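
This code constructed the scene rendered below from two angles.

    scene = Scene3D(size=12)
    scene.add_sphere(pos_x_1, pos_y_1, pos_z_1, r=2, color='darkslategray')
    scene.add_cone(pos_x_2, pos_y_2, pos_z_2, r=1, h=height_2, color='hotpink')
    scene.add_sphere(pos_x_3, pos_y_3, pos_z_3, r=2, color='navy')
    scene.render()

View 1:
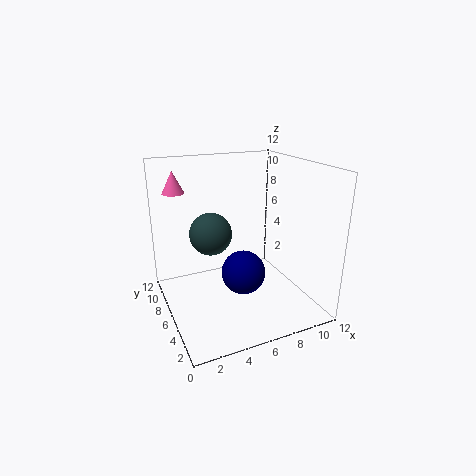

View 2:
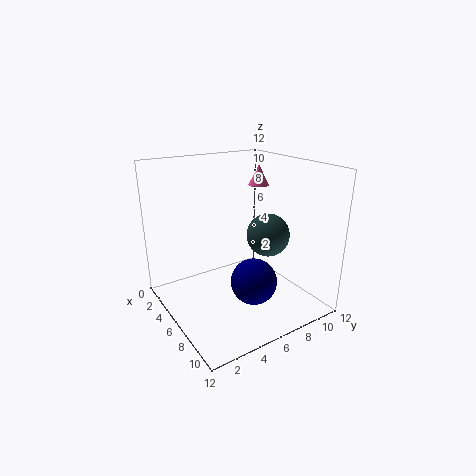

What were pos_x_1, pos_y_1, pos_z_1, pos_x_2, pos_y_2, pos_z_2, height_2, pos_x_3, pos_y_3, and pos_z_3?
pos_x_1 = 5; pos_y_1 = 10; pos_z_1 = 5; pos_x_2 = 2; pos_y_2 = 11; pos_z_2 = 9; height_2 = 2; pos_x_3 = 7; pos_y_3 = 7; pos_z_3 = 2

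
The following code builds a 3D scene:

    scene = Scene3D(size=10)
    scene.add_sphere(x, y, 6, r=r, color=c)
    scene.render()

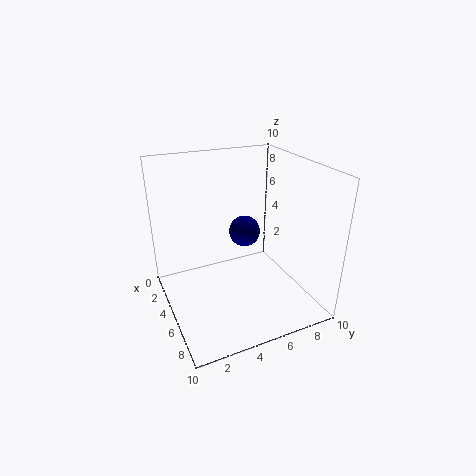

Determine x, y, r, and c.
x = 6; y = 5; r = 1; c = 'navy'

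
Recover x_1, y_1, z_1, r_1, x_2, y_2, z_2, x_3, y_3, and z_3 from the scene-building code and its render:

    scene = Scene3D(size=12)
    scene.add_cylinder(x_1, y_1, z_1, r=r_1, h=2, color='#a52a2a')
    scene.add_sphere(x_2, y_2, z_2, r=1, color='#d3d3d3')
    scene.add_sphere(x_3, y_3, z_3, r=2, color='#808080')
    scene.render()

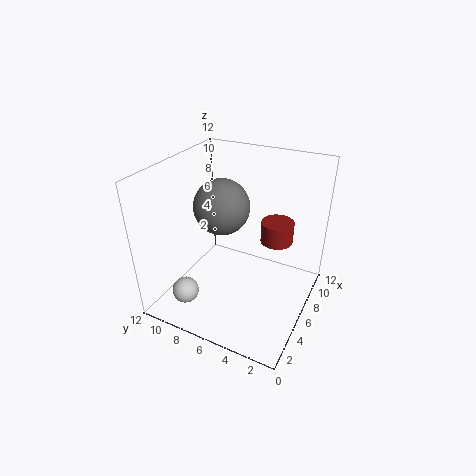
x_1 = 10; y_1 = 4; z_1 = 4; r_1 = 1.5; x_2 = 1; y_2 = 8; z_2 = 3.5; x_3 = 3.5; y_3 = 6; z_3 = 10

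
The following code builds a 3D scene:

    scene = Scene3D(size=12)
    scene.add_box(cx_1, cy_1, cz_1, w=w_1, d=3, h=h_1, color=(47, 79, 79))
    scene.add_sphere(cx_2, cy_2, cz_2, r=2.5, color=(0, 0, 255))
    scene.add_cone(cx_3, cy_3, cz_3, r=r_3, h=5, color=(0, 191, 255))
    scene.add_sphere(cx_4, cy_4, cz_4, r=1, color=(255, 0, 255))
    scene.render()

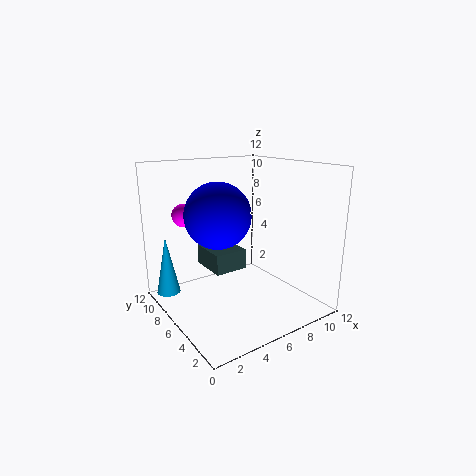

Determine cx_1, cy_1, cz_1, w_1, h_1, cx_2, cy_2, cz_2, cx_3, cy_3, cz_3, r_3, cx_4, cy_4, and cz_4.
cx_1 = 2.5; cy_1 = 3.5; cz_1 = 4.5; w_1 = 2.5; h_1 = 1.5; cx_2 = 3.5; cy_2 = 5; cz_2 = 8.5; cx_3 = 1; cy_3 = 9.5; cz_3 = 1; r_3 = 1; cx_4 = 3; cy_4 = 10; cz_4 = 7.5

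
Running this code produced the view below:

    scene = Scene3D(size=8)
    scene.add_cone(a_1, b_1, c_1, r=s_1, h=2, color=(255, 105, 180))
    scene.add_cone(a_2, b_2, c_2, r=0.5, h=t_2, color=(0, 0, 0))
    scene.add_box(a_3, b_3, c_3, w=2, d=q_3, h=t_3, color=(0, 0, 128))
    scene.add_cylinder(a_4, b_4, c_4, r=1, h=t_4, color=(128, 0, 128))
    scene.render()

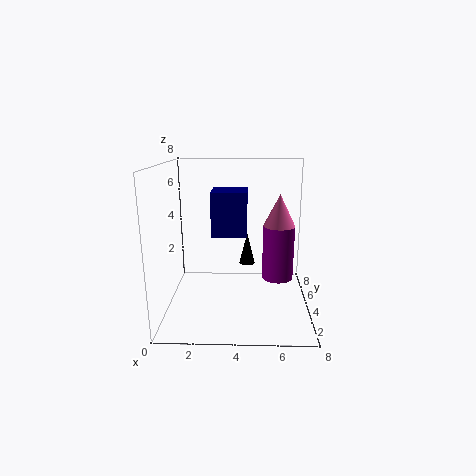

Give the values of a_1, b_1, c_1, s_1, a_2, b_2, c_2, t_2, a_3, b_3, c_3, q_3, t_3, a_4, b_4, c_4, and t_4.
a_1 = 6.5, b_1 = 6.5, c_1 = 4, s_1 = 1, a_2 = 4.5, b_2 = 6.5, c_2 = 1.5, t_2 = 2, a_3 = 2.5, b_3 = 4, c_3 = 4, q_3 = 2, t_3 = 2.5, a_4 = 6.5, b_4 = 6.5, c_4 = 0.5, t_4 = 3.5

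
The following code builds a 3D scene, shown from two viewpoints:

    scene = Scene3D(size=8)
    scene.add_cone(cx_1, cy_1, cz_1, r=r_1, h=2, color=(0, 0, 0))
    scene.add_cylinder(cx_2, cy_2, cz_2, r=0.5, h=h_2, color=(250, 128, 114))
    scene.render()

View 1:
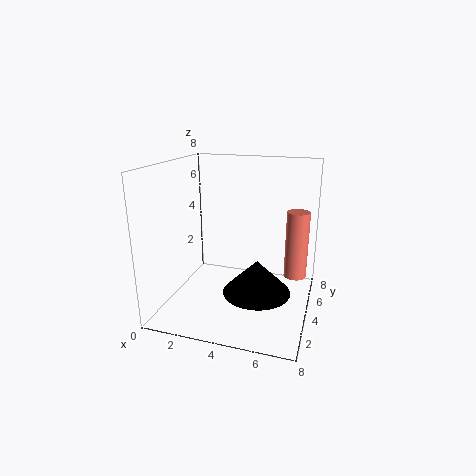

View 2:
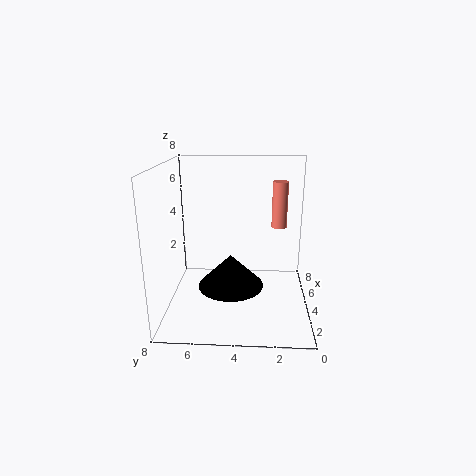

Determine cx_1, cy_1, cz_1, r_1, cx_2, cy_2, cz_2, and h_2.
cx_1 = 5
cy_1 = 4.5
cz_1 = 0.5
r_1 = 2
cx_2 = 7.5
cy_2 = 1.5
cz_2 = 3.5
h_2 = 3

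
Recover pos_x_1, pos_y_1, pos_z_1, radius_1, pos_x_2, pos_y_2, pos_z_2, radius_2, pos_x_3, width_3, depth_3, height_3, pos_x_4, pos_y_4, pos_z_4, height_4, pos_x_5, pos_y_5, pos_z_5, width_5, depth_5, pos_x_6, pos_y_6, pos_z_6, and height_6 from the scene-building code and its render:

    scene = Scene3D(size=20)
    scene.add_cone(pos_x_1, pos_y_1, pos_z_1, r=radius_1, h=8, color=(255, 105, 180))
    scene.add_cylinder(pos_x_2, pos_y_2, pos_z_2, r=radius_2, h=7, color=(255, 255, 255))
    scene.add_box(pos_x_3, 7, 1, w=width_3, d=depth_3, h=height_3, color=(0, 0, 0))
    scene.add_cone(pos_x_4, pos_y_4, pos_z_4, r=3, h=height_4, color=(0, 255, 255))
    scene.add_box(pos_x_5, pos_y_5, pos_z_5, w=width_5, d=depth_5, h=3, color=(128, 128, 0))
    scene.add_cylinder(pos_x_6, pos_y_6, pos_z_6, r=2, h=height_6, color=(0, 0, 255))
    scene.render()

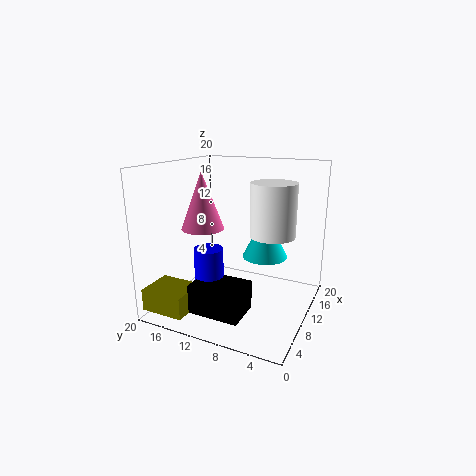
pos_x_1 = 9
pos_y_1 = 15
pos_z_1 = 11
radius_1 = 3
pos_x_2 = 10
pos_y_2 = 5
pos_z_2 = 11
radius_2 = 3
pos_x_3 = 3
width_3 = 5
depth_3 = 7
height_3 = 4
pos_x_4 = 10
pos_y_4 = 6
pos_z_4 = 8
height_4 = 6
pos_x_5 = 1
pos_y_5 = 14
pos_z_5 = 1
width_5 = 5
depth_5 = 6
pos_x_6 = 7
pos_y_6 = 13
pos_z_6 = 1
height_6 = 8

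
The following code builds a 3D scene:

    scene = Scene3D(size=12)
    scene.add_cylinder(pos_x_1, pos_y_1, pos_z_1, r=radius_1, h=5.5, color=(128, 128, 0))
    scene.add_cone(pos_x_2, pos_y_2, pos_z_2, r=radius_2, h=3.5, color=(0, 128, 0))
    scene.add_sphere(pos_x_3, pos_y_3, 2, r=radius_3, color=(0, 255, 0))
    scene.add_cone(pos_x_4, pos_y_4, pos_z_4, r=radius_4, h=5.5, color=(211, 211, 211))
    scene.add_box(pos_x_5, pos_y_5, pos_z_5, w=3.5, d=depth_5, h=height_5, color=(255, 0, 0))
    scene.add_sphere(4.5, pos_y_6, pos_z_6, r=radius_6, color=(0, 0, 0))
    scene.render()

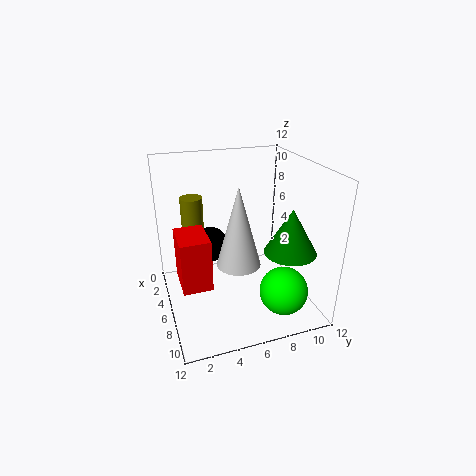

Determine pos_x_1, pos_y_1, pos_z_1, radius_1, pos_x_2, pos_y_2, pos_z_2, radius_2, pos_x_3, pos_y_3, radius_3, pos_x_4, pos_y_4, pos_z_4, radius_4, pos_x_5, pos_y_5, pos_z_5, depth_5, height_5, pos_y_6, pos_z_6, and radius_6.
pos_x_1 = 2; pos_y_1 = 3; pos_z_1 = 3; radius_1 = 1; pos_x_2 = 9.5; pos_y_2 = 9; pos_z_2 = 6; radius_2 = 2; pos_x_3 = 9; pos_y_3 = 9; radius_3 = 2; pos_x_4 = 10.5; pos_y_4 = 4.5; pos_z_4 = 6.5; radius_4 = 1.5; pos_x_5 = 3.5; pos_y_5 = 1; pos_z_5 = 2; depth_5 = 2.5; height_5 = 4.5; pos_y_6 = 4; pos_z_6 = 5; radius_6 = 1.5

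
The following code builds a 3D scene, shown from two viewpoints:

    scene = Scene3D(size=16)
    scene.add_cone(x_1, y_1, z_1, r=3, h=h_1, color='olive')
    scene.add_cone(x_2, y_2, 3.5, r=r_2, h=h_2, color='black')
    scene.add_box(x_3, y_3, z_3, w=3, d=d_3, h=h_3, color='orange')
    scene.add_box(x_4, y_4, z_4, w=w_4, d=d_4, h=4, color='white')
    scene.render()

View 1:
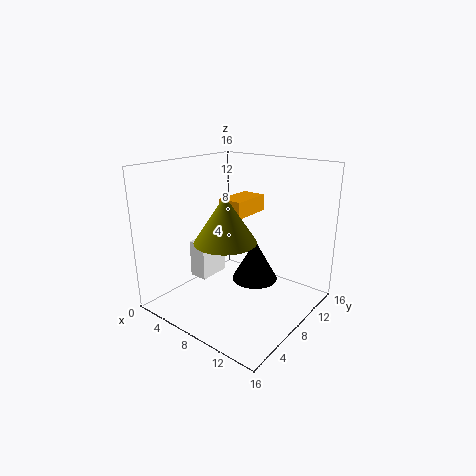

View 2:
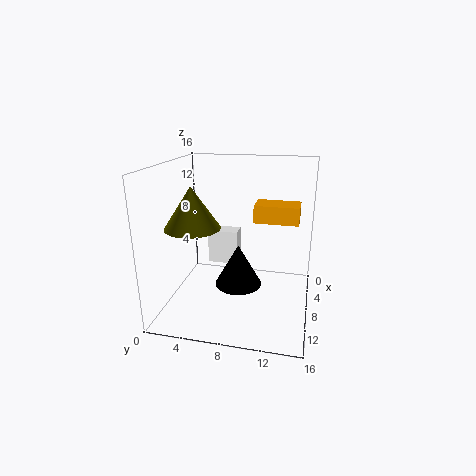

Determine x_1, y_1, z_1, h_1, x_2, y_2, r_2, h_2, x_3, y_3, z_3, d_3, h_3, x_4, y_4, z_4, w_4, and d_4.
x_1 = 10; y_1 = 3.5; z_1 = 9.5; h_1 = 4.5; x_2 = 10; y_2 = 8.5; r_2 = 2.5; h_2 = 4.5; x_3 = 4; y_3 = 9.5; z_3 = 9.5; d_3 = 5; h_3 = 2; x_4 = 4.5; y_4 = 4; z_4 = 4; w_4 = 2; d_4 = 3.5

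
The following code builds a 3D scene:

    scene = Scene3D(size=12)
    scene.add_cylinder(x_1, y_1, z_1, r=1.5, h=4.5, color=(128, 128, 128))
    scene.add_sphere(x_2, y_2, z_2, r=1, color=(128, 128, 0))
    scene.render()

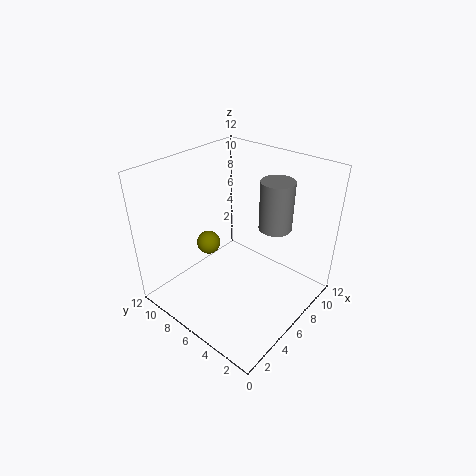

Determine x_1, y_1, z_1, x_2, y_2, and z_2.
x_1 = 10
y_1 = 5
z_1 = 5.5
x_2 = 5
y_2 = 8.5
z_2 = 5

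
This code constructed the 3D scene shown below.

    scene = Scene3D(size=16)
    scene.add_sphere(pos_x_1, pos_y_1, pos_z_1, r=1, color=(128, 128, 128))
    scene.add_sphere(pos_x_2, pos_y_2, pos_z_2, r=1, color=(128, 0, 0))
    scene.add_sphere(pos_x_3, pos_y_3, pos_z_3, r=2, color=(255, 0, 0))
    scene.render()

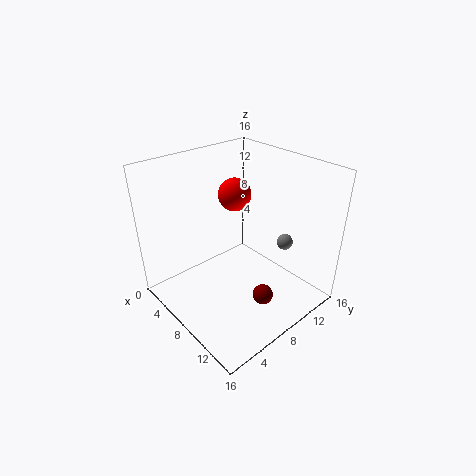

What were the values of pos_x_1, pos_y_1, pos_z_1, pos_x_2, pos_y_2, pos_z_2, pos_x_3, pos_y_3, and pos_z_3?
pos_x_1 = 9; pos_y_1 = 15; pos_z_1 = 5; pos_x_2 = 14; pos_y_2 = 6; pos_z_2 = 5; pos_x_3 = 4; pos_y_3 = 11; pos_z_3 = 11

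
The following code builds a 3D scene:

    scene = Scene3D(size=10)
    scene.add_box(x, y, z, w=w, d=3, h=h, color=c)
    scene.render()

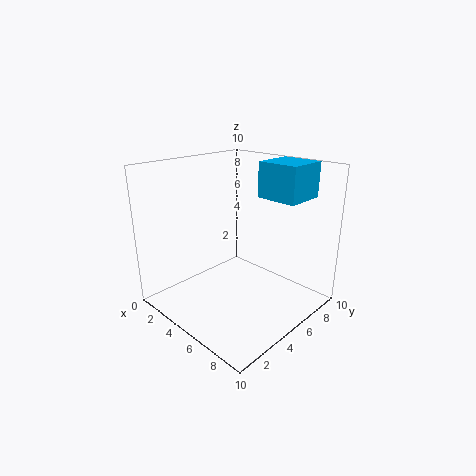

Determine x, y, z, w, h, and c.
x = 5
y = 7
z = 7.5
w = 3
h = 2.5
c = 'deepskyblue'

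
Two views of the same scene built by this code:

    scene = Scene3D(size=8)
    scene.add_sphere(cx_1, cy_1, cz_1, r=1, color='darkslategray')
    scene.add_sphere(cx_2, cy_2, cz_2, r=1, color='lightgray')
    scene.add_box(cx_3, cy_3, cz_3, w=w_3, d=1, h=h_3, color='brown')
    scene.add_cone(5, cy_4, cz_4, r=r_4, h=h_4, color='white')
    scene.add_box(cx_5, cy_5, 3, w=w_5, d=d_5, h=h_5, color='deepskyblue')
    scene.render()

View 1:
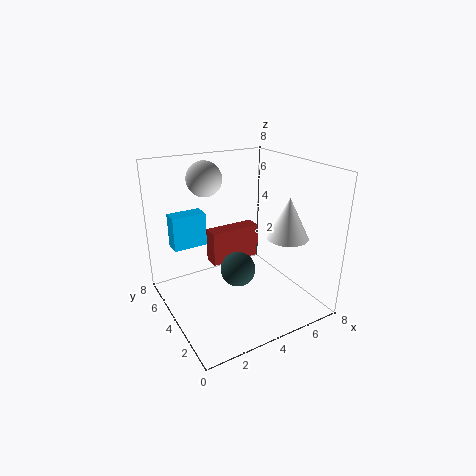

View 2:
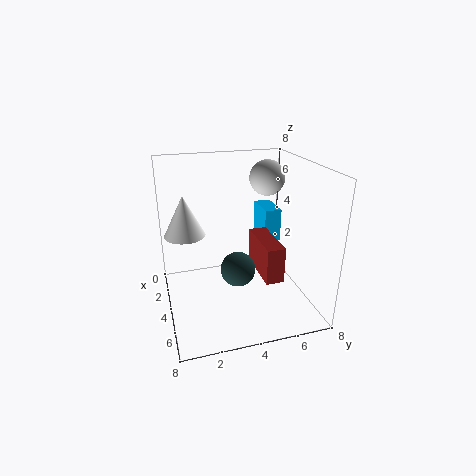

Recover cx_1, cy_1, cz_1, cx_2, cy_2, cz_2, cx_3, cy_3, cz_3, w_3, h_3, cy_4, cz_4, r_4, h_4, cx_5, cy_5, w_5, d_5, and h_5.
cx_1 = 4
cy_1 = 4
cz_1 = 2
cx_2 = 3
cy_2 = 6
cz_2 = 7
cx_3 = 3
cy_3 = 5
cz_3 = 2
w_3 = 3
h_3 = 2
cy_4 = 1
cz_4 = 5
r_4 = 1
h_4 = 2
cx_5 = 1
cy_5 = 6
w_5 = 2
d_5 = 1
h_5 = 2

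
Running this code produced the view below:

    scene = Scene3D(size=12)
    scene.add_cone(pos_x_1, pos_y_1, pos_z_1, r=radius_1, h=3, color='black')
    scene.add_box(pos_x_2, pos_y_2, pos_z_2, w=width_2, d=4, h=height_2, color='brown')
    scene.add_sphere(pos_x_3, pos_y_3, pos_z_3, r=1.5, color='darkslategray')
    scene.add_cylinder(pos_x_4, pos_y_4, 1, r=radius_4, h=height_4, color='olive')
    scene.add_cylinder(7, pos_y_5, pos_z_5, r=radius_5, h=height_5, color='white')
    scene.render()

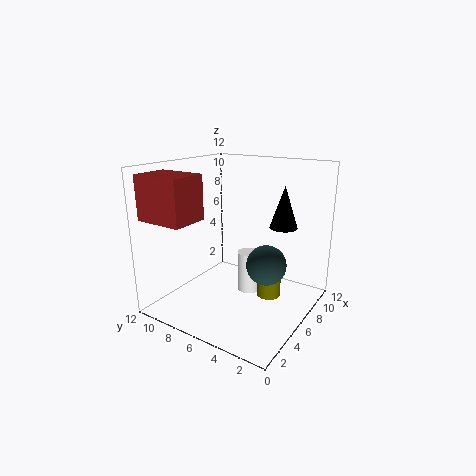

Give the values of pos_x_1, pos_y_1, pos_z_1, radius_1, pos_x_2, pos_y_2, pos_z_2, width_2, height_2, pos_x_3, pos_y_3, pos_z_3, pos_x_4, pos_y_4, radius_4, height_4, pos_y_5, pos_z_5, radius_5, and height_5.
pos_x_1 = 5, pos_y_1 = 1.5, pos_z_1 = 8, radius_1 = 1, pos_x_2 = 0.5, pos_y_2 = 7.5, pos_z_2 = 8, width_2 = 3, height_2 = 3.5, pos_x_3 = 4.5, pos_y_3 = 2.5, pos_z_3 = 5, pos_x_4 = 7, pos_y_4 = 3.5, radius_4 = 1, height_4 = 3, pos_y_5 = 5.5, pos_z_5 = 1, radius_5 = 1, height_5 = 3.5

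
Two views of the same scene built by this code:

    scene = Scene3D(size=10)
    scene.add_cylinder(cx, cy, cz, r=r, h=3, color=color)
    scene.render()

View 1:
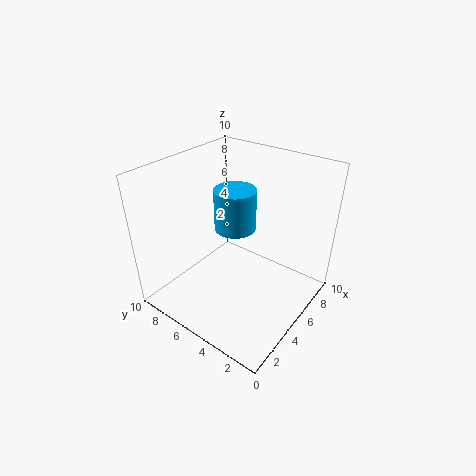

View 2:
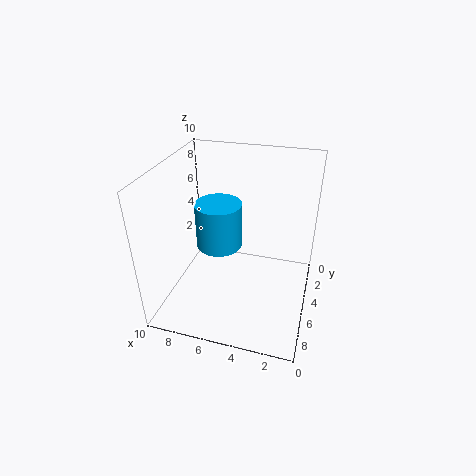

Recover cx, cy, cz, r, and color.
cx = 6; cy = 6; cz = 5; r = 1.5; color = 'deepskyblue'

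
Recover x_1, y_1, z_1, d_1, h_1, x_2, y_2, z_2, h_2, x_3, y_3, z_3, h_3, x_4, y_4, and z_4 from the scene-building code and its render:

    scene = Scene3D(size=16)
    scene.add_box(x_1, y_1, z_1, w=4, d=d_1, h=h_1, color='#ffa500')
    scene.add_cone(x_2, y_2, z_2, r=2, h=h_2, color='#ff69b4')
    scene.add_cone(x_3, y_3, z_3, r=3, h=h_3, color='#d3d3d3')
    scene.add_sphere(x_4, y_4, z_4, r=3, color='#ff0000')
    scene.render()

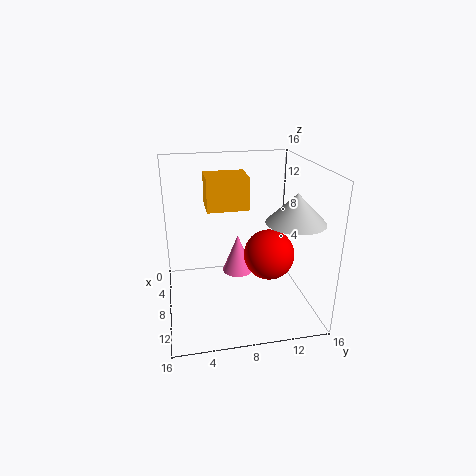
x_1 = 1; y_1 = 5; z_1 = 10; d_1 = 5; h_1 = 4; x_2 = 3; y_2 = 9; z_2 = 1; h_2 = 5; x_3 = 12; y_3 = 13; z_3 = 11; h_3 = 3; x_4 = 7; y_4 = 12; z_4 = 5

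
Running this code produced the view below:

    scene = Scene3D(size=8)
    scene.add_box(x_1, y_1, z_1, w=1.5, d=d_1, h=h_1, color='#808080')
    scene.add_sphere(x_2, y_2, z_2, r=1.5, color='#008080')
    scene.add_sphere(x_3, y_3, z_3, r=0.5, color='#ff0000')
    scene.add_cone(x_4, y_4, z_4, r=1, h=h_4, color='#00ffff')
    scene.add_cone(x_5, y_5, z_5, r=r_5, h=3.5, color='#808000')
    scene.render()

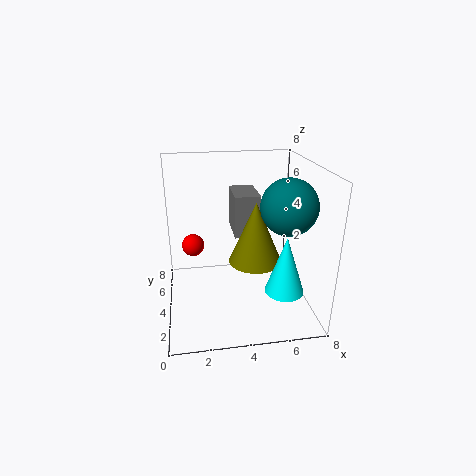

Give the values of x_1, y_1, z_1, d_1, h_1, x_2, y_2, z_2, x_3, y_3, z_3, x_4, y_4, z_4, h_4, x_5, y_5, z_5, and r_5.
x_1 = 4; y_1 = 5; z_1 = 3.5; d_1 = 2.5; h_1 = 2.5; x_2 = 6.5; y_2 = 3; z_2 = 6; x_3 = 1.5; y_3 = 1.5; z_3 = 5; x_4 = 6; y_4 = 1.5; z_4 = 2; h_4 = 3; x_5 = 5; y_5 = 4; z_5 = 2.5; r_5 = 1.5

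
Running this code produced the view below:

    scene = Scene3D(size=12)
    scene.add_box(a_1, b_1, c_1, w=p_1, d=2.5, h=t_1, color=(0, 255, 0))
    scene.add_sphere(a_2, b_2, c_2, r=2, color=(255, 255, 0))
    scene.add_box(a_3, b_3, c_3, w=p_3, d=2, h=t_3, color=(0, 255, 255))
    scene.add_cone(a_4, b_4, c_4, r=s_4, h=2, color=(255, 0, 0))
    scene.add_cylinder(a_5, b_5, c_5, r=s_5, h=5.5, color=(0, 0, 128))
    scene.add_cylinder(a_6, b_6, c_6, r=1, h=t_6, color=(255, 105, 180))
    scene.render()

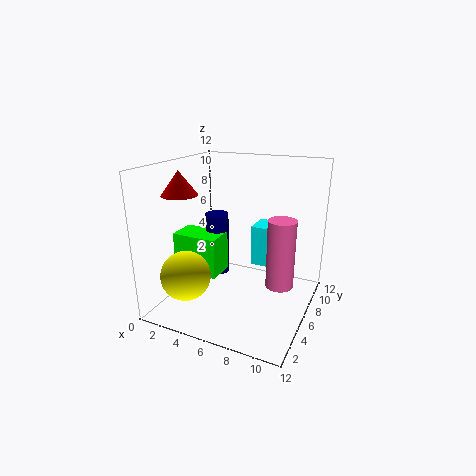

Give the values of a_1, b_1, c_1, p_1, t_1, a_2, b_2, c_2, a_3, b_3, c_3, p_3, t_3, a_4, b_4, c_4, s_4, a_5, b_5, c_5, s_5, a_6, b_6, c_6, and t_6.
a_1 = 0.5
b_1 = 4.5
c_1 = 2.5
p_1 = 4
t_1 = 3.5
a_2 = 3
b_2 = 2.5
c_2 = 3.5
a_3 = 8
b_3 = 4
c_3 = 5
p_3 = 2.5
t_3 = 3
a_4 = 1.5
b_4 = 4.5
c_4 = 9.5
s_4 = 1.5
a_5 = 3.5
b_5 = 7
c_5 = 2
s_5 = 1
a_6 = 10.5
b_6 = 3.5
c_6 = 4
t_6 = 5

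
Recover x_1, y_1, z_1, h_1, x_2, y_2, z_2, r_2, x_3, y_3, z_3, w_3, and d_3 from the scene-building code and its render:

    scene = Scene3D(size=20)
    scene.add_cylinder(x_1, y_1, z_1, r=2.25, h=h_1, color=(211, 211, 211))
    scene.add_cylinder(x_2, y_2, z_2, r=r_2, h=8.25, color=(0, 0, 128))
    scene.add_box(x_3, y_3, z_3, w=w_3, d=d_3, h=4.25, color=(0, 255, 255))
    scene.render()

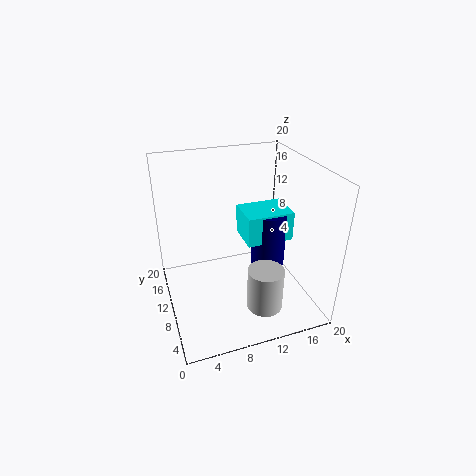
x_1 = 11, y_1 = 2.5, z_1 = 4, h_1 = 5.5, x_2 = 15, y_2 = 10.75, z_2 = 4.5, r_2 = 2.5, x_3 = 11.25, y_3 = 9, z_3 = 8.75, w_3 = 6.75, d_3 = 5.25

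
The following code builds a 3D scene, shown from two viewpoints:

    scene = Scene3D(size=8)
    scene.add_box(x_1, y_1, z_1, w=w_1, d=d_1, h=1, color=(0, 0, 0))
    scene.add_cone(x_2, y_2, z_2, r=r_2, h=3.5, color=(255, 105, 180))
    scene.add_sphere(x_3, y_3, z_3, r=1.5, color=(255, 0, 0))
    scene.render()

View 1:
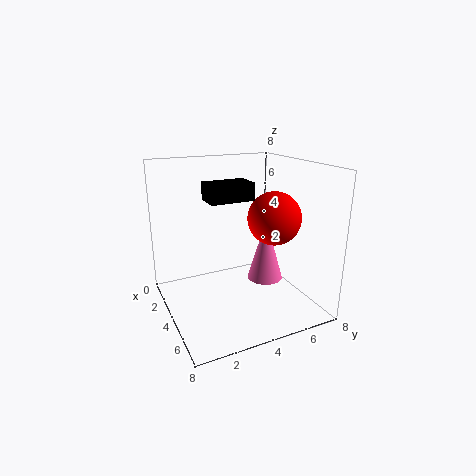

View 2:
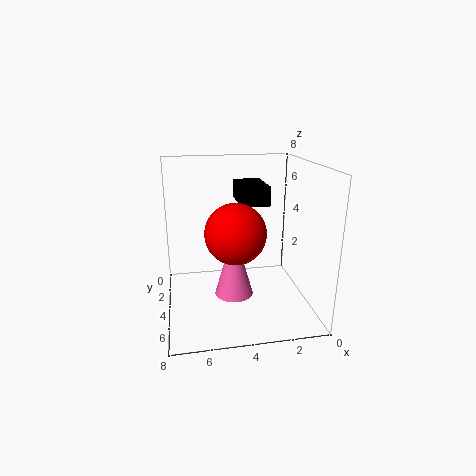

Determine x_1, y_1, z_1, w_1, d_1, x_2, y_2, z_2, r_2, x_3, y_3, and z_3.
x_1 = 2.5
y_1 = 2.5
z_1 = 6
w_1 = 1.5
d_1 = 2.5
x_2 = 4.5
y_2 = 5.5
z_2 = 1.5
r_2 = 1
x_3 = 4.5
y_3 = 6
z_3 = 5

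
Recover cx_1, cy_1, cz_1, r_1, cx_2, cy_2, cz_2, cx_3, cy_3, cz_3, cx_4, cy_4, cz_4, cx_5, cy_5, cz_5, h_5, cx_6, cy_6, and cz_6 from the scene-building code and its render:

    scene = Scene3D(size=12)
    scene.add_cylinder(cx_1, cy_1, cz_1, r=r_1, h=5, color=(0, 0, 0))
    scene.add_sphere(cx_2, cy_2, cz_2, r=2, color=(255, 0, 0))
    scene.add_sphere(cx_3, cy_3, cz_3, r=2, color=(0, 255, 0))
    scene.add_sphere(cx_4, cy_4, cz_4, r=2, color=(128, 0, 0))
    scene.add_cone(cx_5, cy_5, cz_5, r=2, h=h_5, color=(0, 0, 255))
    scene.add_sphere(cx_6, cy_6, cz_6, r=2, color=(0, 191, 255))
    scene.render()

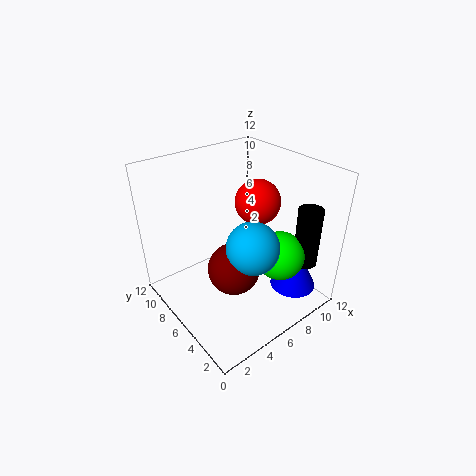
cx_1 = 10; cy_1 = 2; cz_1 = 4; r_1 = 1; cx_2 = 9; cy_2 = 7; cz_2 = 8; cx_3 = 8; cy_3 = 3; cz_3 = 5; cx_4 = 4; cy_4 = 4; cz_4 = 5; cx_5 = 10; cy_5 = 3; cz_5 = 1; h_5 = 4; cx_6 = 5; cy_6 = 3; cz_6 = 7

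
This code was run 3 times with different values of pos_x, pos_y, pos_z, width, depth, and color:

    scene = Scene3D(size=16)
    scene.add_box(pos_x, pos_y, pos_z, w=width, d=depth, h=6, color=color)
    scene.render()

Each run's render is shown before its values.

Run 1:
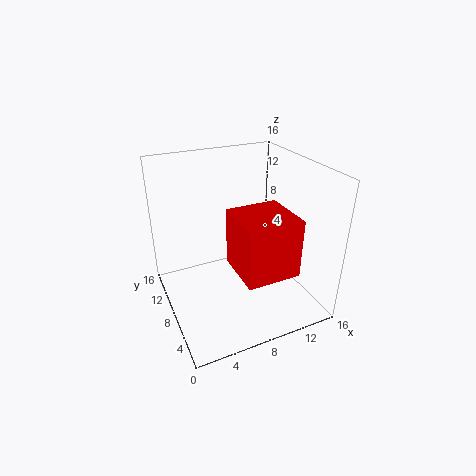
pos_x = 6; pos_y = 1; pos_z = 6.5; width = 5.5; depth = 5.5; color = 'red'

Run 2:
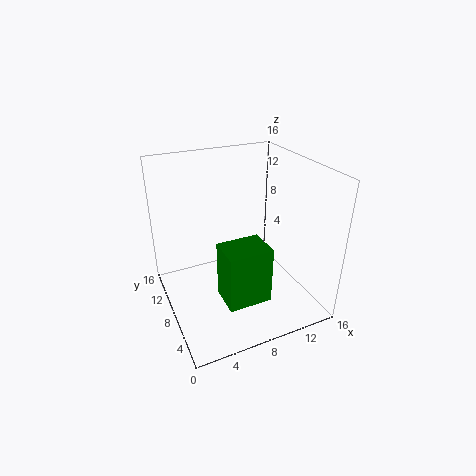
pos_x = 4.5; pos_y = 2; pos_z = 3.5; width = 4.5; depth = 3.5; color = 'green'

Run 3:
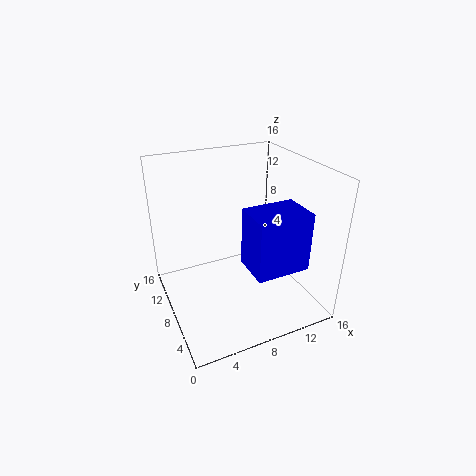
pos_x = 7; pos_y = 1; pos_z = 7; width = 5.5; depth = 4; color = 'blue'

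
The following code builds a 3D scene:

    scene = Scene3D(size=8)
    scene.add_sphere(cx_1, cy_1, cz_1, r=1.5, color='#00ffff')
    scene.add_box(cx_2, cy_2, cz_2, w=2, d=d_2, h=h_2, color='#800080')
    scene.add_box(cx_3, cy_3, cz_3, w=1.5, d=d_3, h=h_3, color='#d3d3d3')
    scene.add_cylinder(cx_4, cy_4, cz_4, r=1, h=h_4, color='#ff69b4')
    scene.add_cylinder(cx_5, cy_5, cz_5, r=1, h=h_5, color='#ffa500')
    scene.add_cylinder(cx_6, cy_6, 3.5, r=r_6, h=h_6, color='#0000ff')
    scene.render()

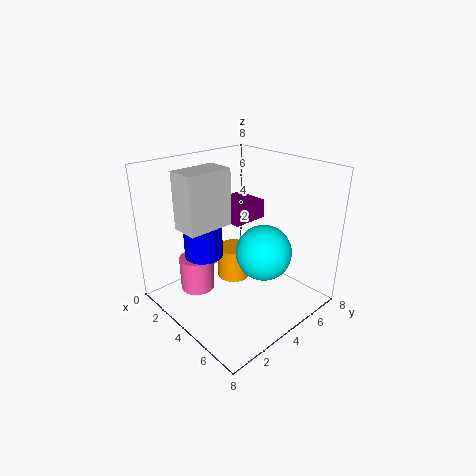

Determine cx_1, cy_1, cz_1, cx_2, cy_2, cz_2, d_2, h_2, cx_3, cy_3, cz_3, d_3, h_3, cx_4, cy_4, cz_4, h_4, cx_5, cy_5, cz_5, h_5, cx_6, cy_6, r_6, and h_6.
cx_1 = 5.5; cy_1 = 4.5; cz_1 = 3.5; cx_2 = 2.5; cy_2 = 3.5; cz_2 = 5; d_2 = 2; h_2 = 1; cx_3 = 2.5; cy_3 = 1; cz_3 = 5; d_3 = 2.5; h_3 = 3; cx_4 = 2; cy_4 = 2.5; cz_4 = 0.5; h_4 = 2; cx_5 = 2.5; cy_5 = 5; cz_5 = 0.5; h_5 = 2; cx_6 = 3.5; cy_6 = 2; r_6 = 1; h_6 = 1.5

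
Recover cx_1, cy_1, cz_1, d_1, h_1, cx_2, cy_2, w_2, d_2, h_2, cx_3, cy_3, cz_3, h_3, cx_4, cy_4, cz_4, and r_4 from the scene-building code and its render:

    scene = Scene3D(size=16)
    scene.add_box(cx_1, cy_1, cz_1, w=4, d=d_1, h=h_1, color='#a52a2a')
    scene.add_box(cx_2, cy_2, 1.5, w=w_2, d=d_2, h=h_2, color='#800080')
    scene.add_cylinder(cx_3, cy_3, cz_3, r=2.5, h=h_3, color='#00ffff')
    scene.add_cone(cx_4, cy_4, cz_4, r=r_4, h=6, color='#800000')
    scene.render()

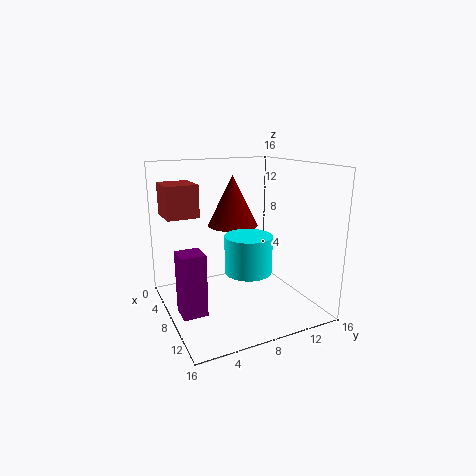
cx_1 = 3
cy_1 = 0.5
cz_1 = 10.5
d_1 = 3.5
h_1 = 3.5
cx_2 = 9
cy_2 = 0.5
w_2 = 2.5
d_2 = 2.5
h_2 = 6.5
cx_3 = 10.5
cy_3 = 8
cz_3 = 5
h_3 = 4
cx_4 = 4.5
cy_4 = 9
cz_4 = 8.5
r_4 = 3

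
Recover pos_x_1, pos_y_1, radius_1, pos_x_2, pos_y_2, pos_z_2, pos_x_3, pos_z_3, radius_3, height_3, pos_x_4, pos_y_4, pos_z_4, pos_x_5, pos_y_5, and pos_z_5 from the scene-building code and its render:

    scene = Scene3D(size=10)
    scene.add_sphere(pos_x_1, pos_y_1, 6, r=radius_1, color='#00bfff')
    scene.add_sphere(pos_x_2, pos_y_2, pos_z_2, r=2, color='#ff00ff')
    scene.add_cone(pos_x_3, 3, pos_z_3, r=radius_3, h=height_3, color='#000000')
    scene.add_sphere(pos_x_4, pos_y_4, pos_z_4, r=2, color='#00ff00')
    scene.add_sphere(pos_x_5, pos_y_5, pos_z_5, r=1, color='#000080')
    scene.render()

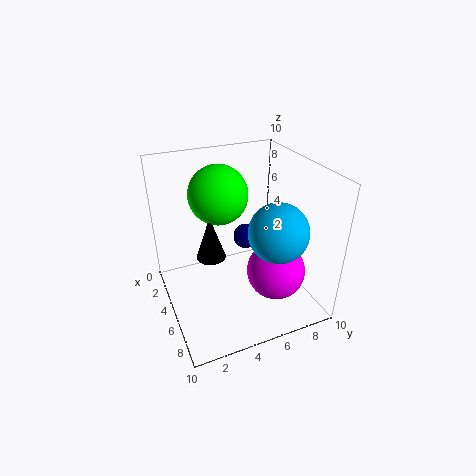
pos_x_1 = 7, pos_y_1 = 7, radius_1 = 2, pos_x_2 = 7, pos_y_2 = 7, pos_z_2 = 3, pos_x_3 = 5, pos_z_3 = 4, radius_3 = 1, height_3 = 3, pos_x_4 = 4, pos_y_4 = 4, pos_z_4 = 8, pos_x_5 = 2, pos_y_5 = 7, pos_z_5 = 3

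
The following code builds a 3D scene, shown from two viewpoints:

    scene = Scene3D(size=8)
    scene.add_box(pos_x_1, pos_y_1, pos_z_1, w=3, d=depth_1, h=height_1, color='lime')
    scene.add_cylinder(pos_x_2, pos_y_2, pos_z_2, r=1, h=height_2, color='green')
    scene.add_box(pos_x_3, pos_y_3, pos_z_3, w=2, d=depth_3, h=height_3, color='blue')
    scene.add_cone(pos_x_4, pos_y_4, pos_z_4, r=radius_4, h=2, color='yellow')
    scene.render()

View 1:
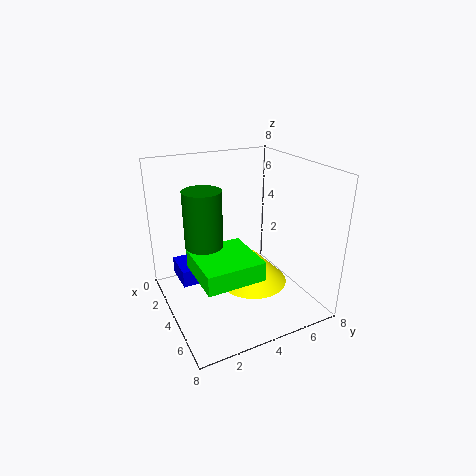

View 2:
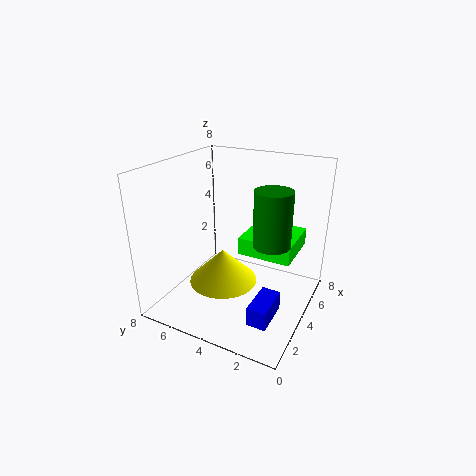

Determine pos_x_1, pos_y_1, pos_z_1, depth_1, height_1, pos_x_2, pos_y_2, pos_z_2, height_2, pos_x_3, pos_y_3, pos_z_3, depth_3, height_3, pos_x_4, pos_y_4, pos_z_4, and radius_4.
pos_x_1 = 4; pos_y_1 = 1; pos_z_1 = 3; depth_1 = 3; height_1 = 1; pos_x_2 = 4; pos_y_2 = 2; pos_z_2 = 4; height_2 = 3; pos_x_3 = 1; pos_y_3 = 1; pos_z_3 = 1; depth_3 = 1; height_3 = 1; pos_x_4 = 4; pos_y_4 = 5; pos_z_4 = 1; radius_4 = 2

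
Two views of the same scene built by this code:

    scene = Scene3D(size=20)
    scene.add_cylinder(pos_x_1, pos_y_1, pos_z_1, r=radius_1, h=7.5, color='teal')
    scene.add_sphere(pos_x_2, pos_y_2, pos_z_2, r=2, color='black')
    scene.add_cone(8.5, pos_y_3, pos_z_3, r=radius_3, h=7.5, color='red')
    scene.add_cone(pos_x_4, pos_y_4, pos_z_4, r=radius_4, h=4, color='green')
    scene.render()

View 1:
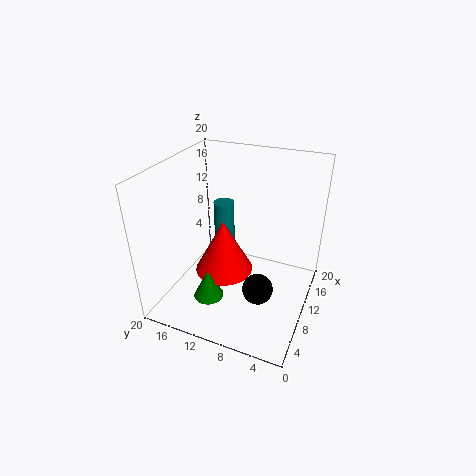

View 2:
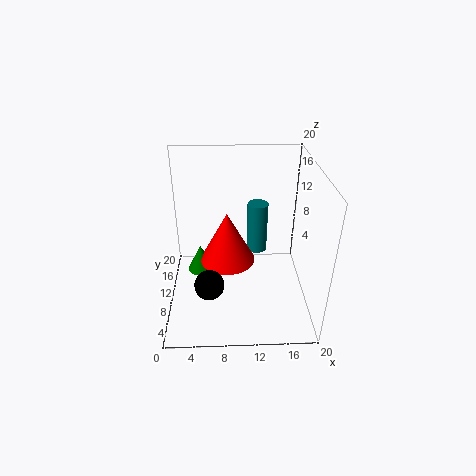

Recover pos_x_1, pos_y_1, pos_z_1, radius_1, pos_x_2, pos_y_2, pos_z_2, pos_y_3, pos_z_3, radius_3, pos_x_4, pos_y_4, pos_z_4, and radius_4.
pos_x_1 = 13
pos_y_1 = 13.5
pos_z_1 = 6
radius_1 = 1.5
pos_x_2 = 6
pos_y_2 = 5.5
pos_z_2 = 5.5
pos_y_3 = 11.5
pos_z_3 = 5.5
radius_3 = 4
pos_x_4 = 4.5
pos_y_4 = 12
pos_z_4 = 3.5
radius_4 = 2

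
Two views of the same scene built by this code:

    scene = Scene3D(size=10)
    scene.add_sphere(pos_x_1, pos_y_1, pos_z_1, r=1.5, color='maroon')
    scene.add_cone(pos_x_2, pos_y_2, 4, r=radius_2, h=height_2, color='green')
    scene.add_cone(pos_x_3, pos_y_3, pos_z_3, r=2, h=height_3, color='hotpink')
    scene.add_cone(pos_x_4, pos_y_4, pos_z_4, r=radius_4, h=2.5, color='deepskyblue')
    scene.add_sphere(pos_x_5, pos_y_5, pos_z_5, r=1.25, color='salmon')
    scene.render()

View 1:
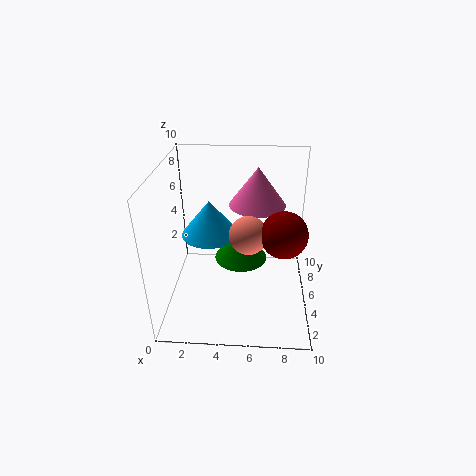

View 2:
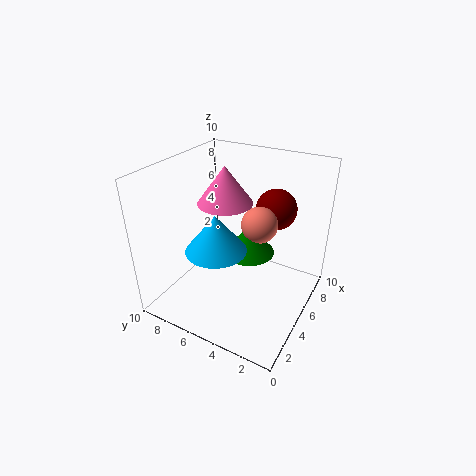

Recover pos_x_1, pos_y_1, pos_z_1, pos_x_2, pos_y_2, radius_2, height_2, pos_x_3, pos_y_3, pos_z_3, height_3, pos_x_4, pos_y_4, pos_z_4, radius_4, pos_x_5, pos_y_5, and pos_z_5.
pos_x_1 = 8; pos_y_1 = 3.5; pos_z_1 = 6.25; pos_x_2 = 5.25; pos_y_2 = 4.25; radius_2 = 1.75; height_2 = 2; pos_x_3 = 6.25; pos_y_3 = 6.75; pos_z_3 = 6.75; height_3 = 2.75; pos_x_4 = 3; pos_y_4 = 5.5; pos_z_4 = 5; radius_4 = 2; pos_x_5 = 5.75; pos_y_5 = 3.75; pos_z_5 = 6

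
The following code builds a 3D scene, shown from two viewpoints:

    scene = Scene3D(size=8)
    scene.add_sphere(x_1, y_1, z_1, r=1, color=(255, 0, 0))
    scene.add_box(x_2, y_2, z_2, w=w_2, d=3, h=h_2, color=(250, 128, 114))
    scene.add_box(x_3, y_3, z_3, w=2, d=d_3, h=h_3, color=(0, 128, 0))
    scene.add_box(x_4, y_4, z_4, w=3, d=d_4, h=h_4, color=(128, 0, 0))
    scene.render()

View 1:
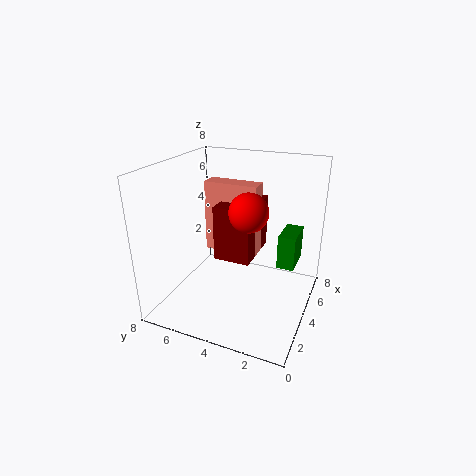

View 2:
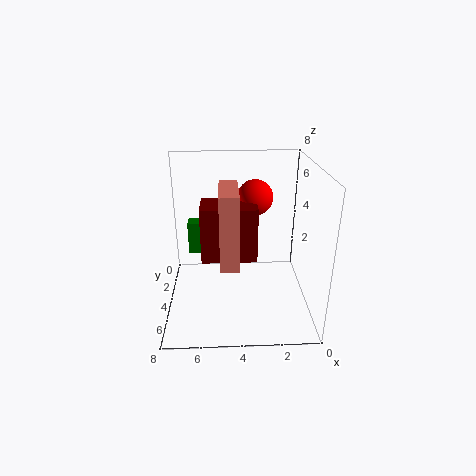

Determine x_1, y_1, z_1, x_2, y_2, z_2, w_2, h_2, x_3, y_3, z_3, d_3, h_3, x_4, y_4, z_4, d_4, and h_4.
x_1 = 3, y_1 = 3, z_1 = 6, x_2 = 4, y_2 = 3, z_2 = 3, w_2 = 1, h_2 = 4, x_3 = 5, y_3 = 1, z_3 = 2, d_3 = 1, h_3 = 2, x_4 = 3, y_4 = 3, z_4 = 3, d_4 = 2, h_4 = 3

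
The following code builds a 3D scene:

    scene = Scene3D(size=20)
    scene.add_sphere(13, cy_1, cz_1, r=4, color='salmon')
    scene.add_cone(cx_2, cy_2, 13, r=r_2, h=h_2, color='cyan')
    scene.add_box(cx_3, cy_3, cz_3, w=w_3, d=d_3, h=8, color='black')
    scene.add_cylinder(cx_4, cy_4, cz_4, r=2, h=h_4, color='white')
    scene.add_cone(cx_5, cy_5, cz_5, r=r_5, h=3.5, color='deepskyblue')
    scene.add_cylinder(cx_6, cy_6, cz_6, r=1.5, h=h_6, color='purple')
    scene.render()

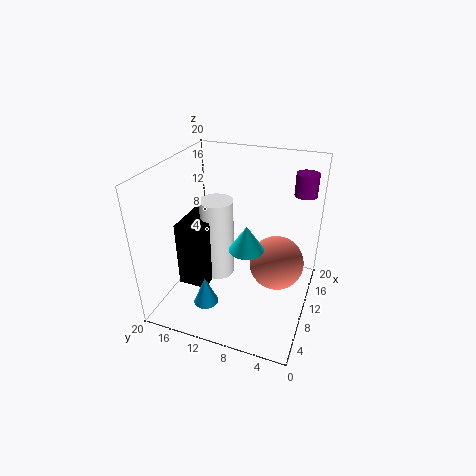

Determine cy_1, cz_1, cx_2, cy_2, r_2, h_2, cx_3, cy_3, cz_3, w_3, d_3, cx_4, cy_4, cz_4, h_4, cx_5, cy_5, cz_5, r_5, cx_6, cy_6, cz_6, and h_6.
cy_1 = 5, cz_1 = 5, cx_2 = 3.5, cy_2 = 6.5, r_2 = 2, h_2 = 3, cx_3 = 1.5, cy_3 = 11, cz_3 = 7.5, w_3 = 6.5, d_3 = 3.5, cx_4 = 5.5, cy_4 = 11, cz_4 = 7.5, h_4 = 10, cx_5 = 1.5, cy_5 = 11, cz_5 = 5.5, r_5 = 1.5, cx_6 = 14, cy_6 = 2, cz_6 = 16, h_6 = 3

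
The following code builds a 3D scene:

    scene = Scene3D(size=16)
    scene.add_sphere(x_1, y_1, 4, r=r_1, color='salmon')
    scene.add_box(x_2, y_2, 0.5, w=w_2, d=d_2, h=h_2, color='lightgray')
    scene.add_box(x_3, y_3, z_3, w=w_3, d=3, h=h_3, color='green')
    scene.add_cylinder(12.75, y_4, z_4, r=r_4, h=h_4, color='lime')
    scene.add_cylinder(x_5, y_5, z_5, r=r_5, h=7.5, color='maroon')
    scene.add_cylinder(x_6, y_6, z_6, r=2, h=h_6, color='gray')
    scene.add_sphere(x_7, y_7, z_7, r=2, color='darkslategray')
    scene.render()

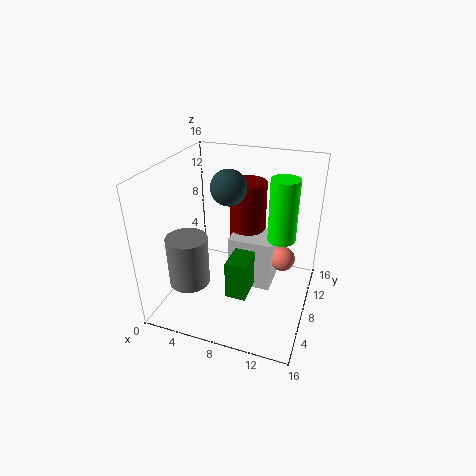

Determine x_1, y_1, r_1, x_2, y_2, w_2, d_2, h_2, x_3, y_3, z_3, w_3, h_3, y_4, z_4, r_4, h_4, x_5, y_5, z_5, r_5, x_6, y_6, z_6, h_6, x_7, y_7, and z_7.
x_1 = 12.5; y_1 = 11.5; r_1 = 1.5; x_2 = 6.25; y_2 = 9.25; w_2 = 5.25; d_2 = 4.25; h_2 = 6.25; x_3 = 9; y_3 = 1.5; z_3 = 5.25; w_3 = 2; h_3 = 3.75; y_4 = 8.5; z_4 = 8.5; r_4 = 1.5; h_4 = 6.75; x_5 = 7.5; y_5 = 13; z_5 = 5.25; r_5 = 2.25; x_6 = 5; y_6 = 2; z_6 = 5.75; h_6 = 5; x_7 = 6.5; y_7 = 9.25; z_7 = 13.25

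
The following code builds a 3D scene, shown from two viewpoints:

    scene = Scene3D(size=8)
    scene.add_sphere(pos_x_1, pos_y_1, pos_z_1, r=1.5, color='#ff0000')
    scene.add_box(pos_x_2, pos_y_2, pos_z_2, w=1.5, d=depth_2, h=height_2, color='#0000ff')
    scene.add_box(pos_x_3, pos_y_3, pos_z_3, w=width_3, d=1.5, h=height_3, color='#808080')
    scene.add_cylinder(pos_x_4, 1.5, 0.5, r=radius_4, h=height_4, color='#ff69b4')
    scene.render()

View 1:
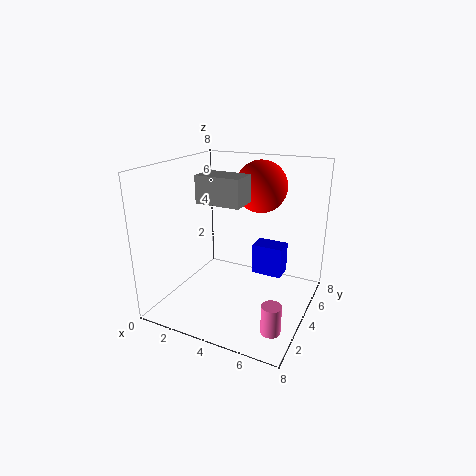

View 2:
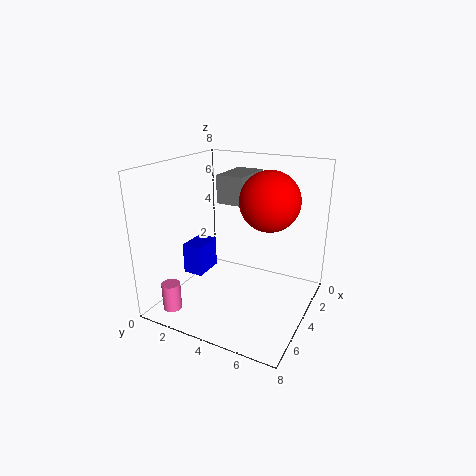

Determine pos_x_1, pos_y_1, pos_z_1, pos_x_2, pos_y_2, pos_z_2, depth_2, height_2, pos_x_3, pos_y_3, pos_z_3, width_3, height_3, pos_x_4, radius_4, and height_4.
pos_x_1 = 4.5, pos_y_1 = 6, pos_z_1 = 6.5, pos_x_2 = 5.5, pos_y_2 = 2.5, pos_z_2 = 3, depth_2 = 1, height_2 = 1.5, pos_x_3 = 2, pos_y_3 = 3, pos_z_3 = 6, width_3 = 2.5, height_3 = 1.5, pos_x_4 = 7, radius_4 = 0.5, height_4 = 1.5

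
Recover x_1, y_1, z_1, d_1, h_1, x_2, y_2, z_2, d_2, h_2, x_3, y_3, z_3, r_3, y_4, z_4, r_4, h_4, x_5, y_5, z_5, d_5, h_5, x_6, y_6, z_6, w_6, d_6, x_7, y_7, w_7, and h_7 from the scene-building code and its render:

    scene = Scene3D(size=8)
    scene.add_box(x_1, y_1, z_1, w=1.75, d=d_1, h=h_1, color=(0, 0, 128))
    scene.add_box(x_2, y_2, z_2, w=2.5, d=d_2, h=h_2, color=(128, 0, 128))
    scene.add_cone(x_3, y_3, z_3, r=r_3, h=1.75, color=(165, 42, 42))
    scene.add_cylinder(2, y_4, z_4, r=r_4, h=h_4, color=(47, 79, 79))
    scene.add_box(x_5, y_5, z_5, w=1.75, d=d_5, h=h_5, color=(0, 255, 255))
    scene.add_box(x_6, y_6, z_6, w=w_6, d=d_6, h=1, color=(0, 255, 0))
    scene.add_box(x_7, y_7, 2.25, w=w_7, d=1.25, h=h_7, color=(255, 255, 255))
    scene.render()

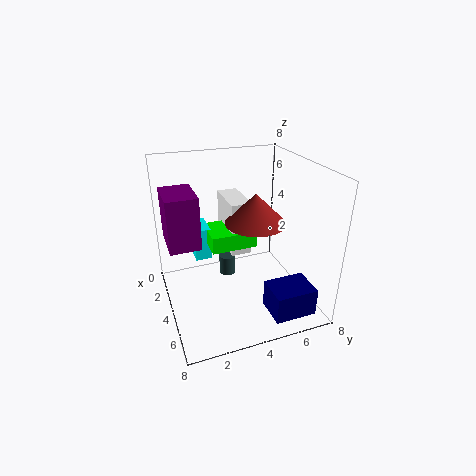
x_1 = 6, y_1 = 4.75, z_1 = 0.75, d_1 = 2.25, h_1 = 1.5, x_2 = 1.25, y_2 = 0.25, z_2 = 3.5, d_2 = 1.75, h_2 = 3, x_3 = 3.5, y_3 = 5.25, z_3 = 4.5, r_3 = 1.75, y_4 = 4, z_4 = 0.5, r_4 = 0.5, h_4 = 1.25, x_5 = 0.25, y_5 = 2, z_5 = 1.75, d_5 = 1, h_5 = 2, x_6 = 1, y_6 = 2.75, z_6 = 2.75, w_6 = 2.25, d_6 = 2.75, x_7 = 0.25, y_7 = 4, w_7 = 2.75, h_7 = 3.25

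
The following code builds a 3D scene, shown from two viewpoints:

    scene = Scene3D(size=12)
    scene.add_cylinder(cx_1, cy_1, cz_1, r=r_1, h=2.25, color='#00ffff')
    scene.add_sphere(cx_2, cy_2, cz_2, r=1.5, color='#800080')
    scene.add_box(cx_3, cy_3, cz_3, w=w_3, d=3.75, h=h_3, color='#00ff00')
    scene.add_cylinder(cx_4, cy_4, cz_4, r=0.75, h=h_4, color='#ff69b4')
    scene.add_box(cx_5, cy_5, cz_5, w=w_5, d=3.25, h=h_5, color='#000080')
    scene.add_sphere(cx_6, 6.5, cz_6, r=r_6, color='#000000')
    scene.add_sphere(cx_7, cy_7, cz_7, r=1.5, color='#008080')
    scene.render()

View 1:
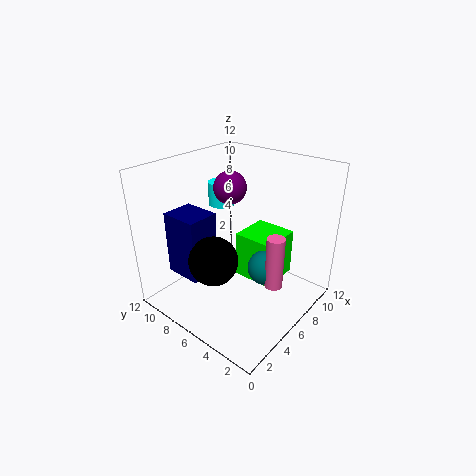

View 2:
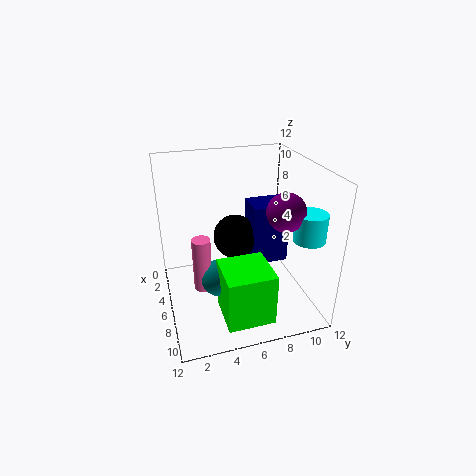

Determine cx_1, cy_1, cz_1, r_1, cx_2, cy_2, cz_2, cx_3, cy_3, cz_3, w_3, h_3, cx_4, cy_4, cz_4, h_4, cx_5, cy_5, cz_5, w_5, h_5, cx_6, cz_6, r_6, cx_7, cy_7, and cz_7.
cx_1 = 9.25
cy_1 = 10.75
cz_1 = 6.75
r_1 = 1.25
cx_2 = 8.5
cy_2 = 9
cz_2 = 9
cx_3 = 7.5
cy_3 = 3.75
cz_3 = 1
w_3 = 3.75
h_3 = 4.25
cx_4 = 6.75
cy_4 = 2.75
cz_4 = 2.25
h_4 = 4.5
cx_5 = 2.5
cy_5 = 7.75
cz_5 = 2.5
w_5 = 2.75
h_5 = 5.5
cx_6 = 3.5
cz_6 = 4.75
r_6 = 2
cx_7 = 7.25
cy_7 = 4
cz_7 = 3.25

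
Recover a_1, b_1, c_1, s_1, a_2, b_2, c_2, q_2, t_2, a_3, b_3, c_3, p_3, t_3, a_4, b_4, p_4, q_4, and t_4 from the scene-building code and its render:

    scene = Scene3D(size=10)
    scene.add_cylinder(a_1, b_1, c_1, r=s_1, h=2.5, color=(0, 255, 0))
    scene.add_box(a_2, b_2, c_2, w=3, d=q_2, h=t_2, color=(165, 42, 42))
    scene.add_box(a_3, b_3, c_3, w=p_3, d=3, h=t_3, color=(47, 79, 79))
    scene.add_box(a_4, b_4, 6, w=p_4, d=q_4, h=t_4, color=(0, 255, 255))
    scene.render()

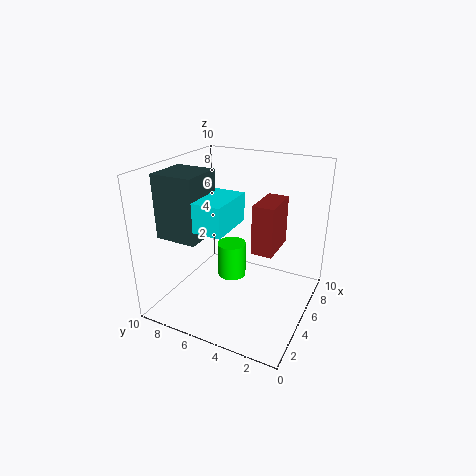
a_1 = 5; b_1 = 5.5; c_1 = 2; s_1 = 1; a_2 = 5; b_2 = 2.5; c_2 = 4; q_2 = 1.5; t_2 = 3.5; a_3 = 2.5; b_3 = 7; c_3 = 5; p_3 = 3; t_3 = 4.5; a_4 = 2.5; b_4 = 5; p_4 = 3.5; q_4 = 3; t_4 = 2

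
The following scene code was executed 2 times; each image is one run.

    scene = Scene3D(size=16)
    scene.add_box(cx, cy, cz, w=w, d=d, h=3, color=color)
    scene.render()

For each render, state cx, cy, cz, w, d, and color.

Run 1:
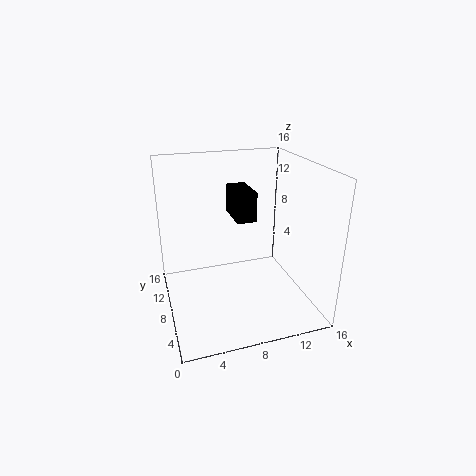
cx = 7, cy = 5, cz = 11, w = 2, d = 4, color = 'black'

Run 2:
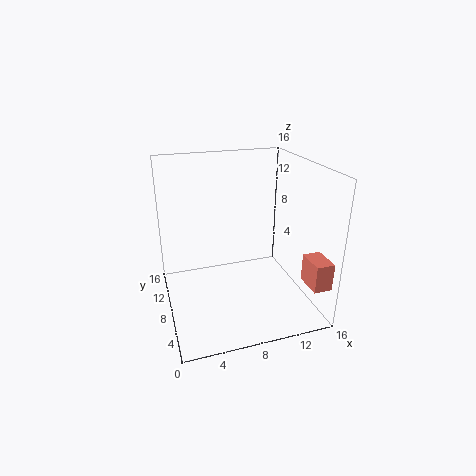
cx = 14, cy = 1, cz = 4, w = 2, d = 3, color = 'salmon'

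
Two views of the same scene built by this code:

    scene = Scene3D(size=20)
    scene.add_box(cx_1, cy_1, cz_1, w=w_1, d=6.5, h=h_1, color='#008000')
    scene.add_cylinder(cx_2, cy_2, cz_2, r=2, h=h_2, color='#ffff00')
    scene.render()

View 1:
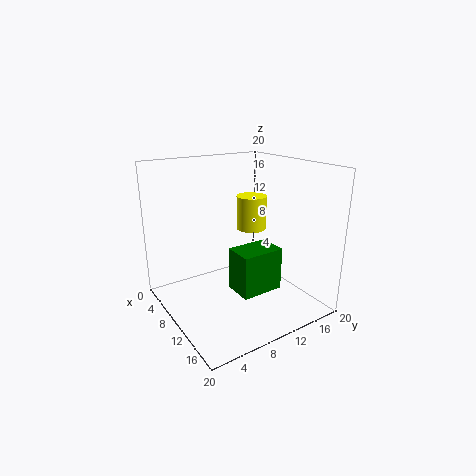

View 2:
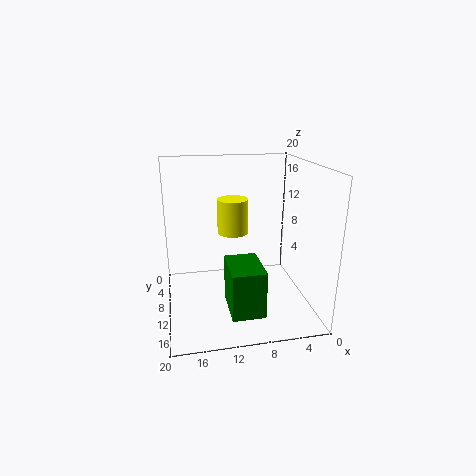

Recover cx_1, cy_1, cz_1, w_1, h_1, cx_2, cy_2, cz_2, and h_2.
cx_1 = 7.5, cy_1 = 10, cz_1 = 1, w_1 = 4.5, h_1 = 6.5, cx_2 = 11, cy_2 = 11.5, cz_2 = 11.5, h_2 = 4.5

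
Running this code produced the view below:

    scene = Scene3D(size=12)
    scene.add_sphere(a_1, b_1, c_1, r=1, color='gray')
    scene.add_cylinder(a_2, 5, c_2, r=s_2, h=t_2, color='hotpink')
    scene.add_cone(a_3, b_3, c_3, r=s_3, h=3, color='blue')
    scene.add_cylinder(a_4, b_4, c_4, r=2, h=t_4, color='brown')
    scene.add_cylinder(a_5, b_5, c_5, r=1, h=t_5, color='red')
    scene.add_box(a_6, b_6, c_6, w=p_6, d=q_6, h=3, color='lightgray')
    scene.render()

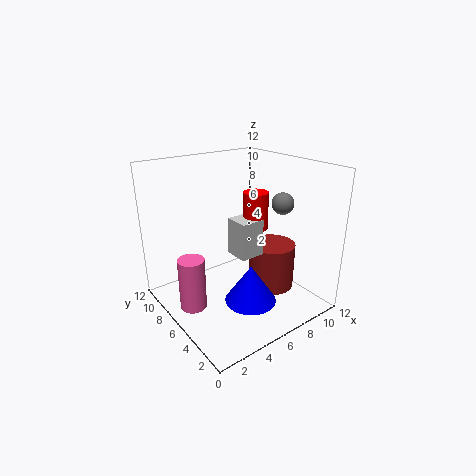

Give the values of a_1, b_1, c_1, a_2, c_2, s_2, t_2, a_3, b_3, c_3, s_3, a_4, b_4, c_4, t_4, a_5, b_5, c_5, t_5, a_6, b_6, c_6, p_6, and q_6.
a_1 = 11
b_1 = 6
c_1 = 8
a_2 = 1
c_2 = 2
s_2 = 1
t_2 = 4
a_3 = 5
b_3 = 3
c_3 = 2
s_3 = 2
a_4 = 9
b_4 = 5
c_4 = 1
t_4 = 4
a_5 = 7
b_5 = 5
c_5 = 7
t_5 = 3
a_6 = 5
b_6 = 4
c_6 = 5
p_6 = 2
q_6 = 2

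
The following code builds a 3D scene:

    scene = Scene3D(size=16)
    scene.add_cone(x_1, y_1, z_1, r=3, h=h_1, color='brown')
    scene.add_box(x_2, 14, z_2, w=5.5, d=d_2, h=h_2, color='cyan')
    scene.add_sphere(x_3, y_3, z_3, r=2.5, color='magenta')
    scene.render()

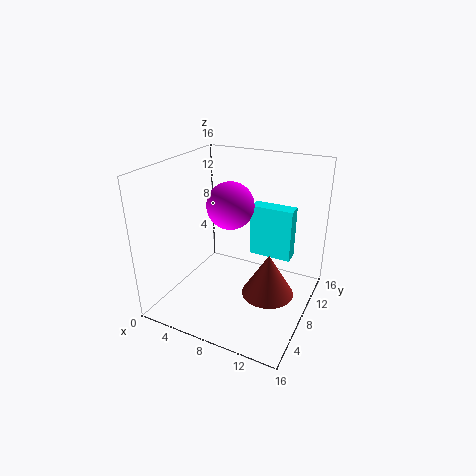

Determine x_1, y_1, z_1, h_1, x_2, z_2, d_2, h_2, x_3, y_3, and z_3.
x_1 = 11.5; y_1 = 8.75; z_1 = 1.25; h_1 = 5; x_2 = 6.75; z_2 = 2.75; d_2 = 2; h_2 = 6.75; x_3 = 7.5; y_3 = 7.25; z_3 = 12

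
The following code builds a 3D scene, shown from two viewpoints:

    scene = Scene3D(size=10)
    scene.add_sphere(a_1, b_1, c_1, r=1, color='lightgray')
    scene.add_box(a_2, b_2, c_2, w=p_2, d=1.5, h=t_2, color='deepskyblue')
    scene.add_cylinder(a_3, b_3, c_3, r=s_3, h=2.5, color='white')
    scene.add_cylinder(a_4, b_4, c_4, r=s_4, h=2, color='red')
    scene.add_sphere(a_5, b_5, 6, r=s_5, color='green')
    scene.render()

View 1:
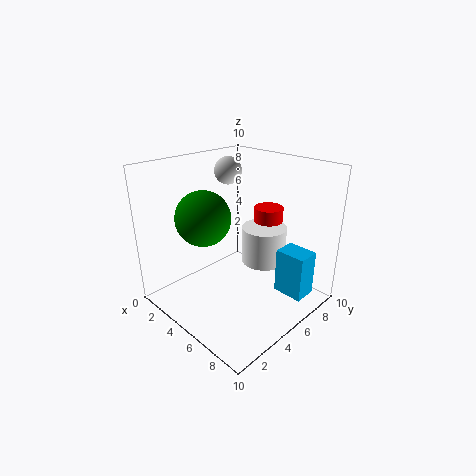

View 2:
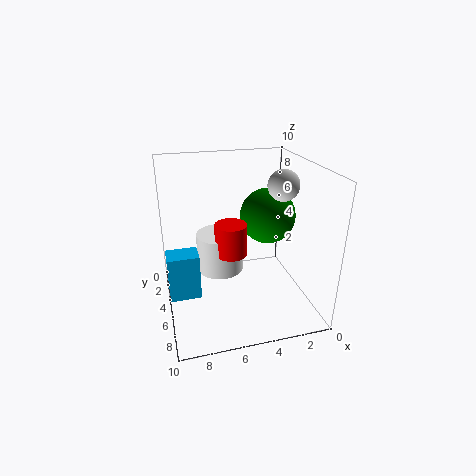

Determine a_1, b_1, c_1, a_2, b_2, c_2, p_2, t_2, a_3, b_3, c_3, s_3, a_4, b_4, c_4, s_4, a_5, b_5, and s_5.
a_1 = 2.5
b_1 = 6.5
c_1 = 9
a_2 = 8
b_2 = 5.5
c_2 = 2
p_2 = 2
t_2 = 3
a_3 = 6.5
b_3 = 6
c_3 = 3.5
s_3 = 1.5
a_4 = 6
b_4 = 7
c_4 = 5
s_4 = 1
a_5 = 2.5
b_5 = 4
s_5 = 2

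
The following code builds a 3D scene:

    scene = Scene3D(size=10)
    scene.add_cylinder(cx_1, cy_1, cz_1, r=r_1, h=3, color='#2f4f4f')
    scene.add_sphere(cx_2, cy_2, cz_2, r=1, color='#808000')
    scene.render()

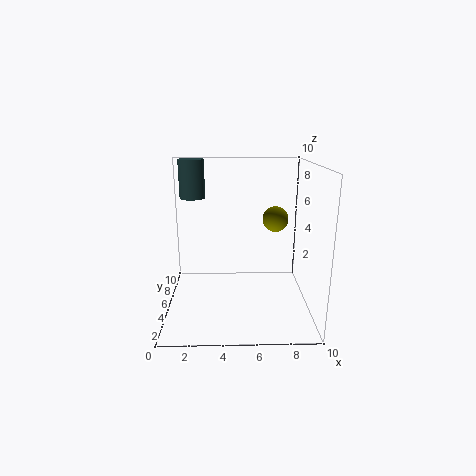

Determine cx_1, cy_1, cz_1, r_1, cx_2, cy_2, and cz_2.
cx_1 = 1.5, cy_1 = 9, cz_1 = 7, r_1 = 1, cx_2 = 8, cy_2 = 8, cz_2 = 5.5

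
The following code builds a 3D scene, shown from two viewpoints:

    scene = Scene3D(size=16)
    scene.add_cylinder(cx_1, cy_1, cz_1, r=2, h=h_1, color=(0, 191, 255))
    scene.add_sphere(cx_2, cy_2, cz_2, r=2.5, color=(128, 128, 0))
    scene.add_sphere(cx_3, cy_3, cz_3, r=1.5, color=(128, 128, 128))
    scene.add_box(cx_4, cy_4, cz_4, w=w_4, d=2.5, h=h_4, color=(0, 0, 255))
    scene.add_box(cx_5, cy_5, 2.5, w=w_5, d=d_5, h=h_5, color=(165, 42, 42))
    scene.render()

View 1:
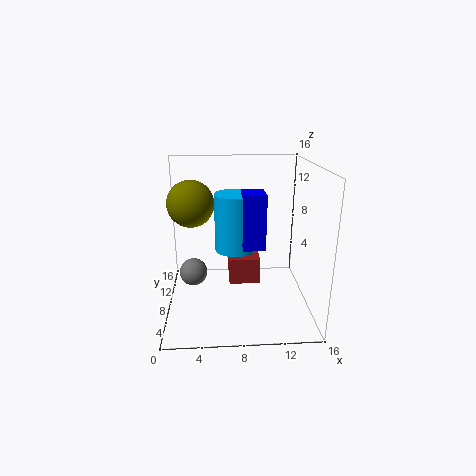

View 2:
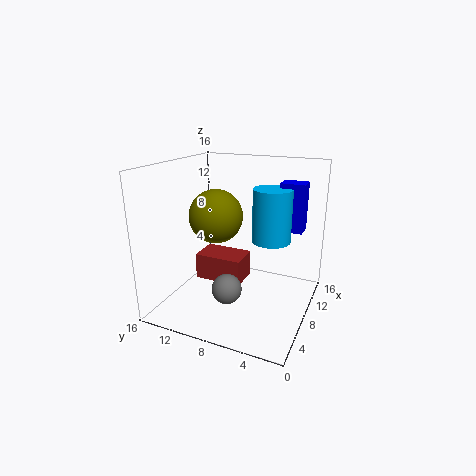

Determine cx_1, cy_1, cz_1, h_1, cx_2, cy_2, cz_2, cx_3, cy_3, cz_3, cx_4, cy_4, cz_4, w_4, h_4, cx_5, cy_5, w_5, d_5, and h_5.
cx_1 = 7.5; cy_1 = 4; cz_1 = 8.5; h_1 = 5.5; cx_2 = 3; cy_2 = 8; cz_2 = 12; cx_3 = 3; cy_3 = 7; cz_3 = 4.5; cx_4 = 8; cy_4 = 1; cz_4 = 9.5; w_4 = 2; h_4 = 5; cx_5 = 7; cy_5 = 7.5; w_5 = 3.5; d_5 = 5.5; h_5 = 3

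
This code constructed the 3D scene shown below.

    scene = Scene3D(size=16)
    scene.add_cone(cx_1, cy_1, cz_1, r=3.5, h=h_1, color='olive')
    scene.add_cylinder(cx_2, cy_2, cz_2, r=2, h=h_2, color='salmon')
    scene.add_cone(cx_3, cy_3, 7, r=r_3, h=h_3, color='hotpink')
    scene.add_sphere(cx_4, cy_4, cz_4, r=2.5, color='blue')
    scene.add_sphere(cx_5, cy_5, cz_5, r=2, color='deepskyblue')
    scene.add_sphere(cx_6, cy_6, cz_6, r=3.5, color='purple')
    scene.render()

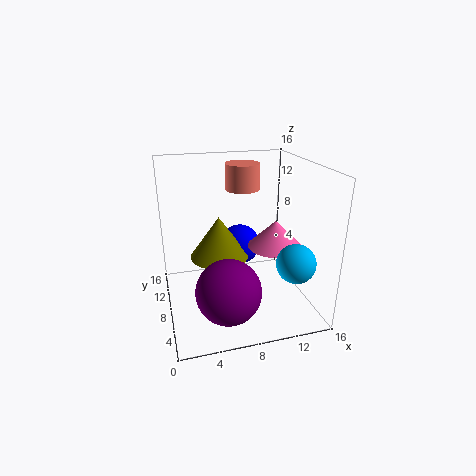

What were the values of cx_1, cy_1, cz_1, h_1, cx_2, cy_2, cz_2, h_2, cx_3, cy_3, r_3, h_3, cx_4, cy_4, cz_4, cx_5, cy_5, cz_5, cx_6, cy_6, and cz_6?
cx_1 = 6.5; cy_1 = 11; cz_1 = 4.5; h_1 = 5; cx_2 = 9.5; cy_2 = 11.5; cz_2 = 12.5; h_2 = 3; cx_3 = 12; cy_3 = 7; r_3 = 3; h_3 = 3; cx_4 = 9.5; cy_4 = 12.5; cz_4 = 5; cx_5 = 12.5; cy_5 = 2.5; cz_5 = 7; cx_6 = 6; cy_6 = 4.5; cz_6 = 3.5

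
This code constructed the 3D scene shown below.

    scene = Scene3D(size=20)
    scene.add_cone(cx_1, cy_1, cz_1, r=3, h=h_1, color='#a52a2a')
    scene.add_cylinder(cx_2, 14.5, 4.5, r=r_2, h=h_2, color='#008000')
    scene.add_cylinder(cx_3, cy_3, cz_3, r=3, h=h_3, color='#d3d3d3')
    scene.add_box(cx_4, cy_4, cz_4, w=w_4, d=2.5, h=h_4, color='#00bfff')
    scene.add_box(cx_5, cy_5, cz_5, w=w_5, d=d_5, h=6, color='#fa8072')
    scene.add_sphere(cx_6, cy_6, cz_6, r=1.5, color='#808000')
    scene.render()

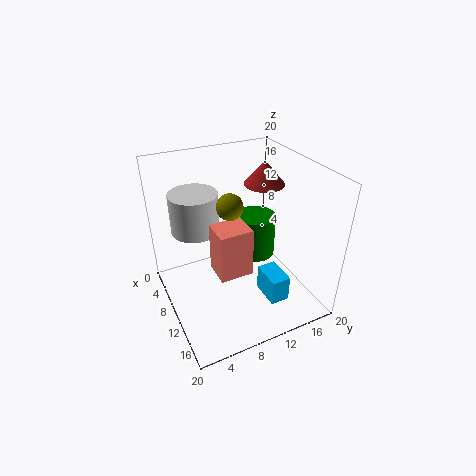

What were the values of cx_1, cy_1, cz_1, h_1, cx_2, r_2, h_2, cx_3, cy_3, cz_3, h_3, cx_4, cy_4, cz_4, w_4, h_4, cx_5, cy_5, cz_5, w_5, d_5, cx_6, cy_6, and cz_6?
cx_1 = 6.5; cy_1 = 16; cz_1 = 15.5; h_1 = 3.5; cx_2 = 7; r_2 = 3; h_2 = 6.5; cx_3 = 10; cy_3 = 4; cz_3 = 13; h_3 = 5; cx_4 = 14; cy_4 = 11; cz_4 = 4; w_4 = 4; h_4 = 3.5; cx_5 = 13.5; cy_5 = 4.5; cz_5 = 9.5; w_5 = 3.5; d_5 = 4; cx_6 = 15; cy_6 = 6.5; cz_6 = 18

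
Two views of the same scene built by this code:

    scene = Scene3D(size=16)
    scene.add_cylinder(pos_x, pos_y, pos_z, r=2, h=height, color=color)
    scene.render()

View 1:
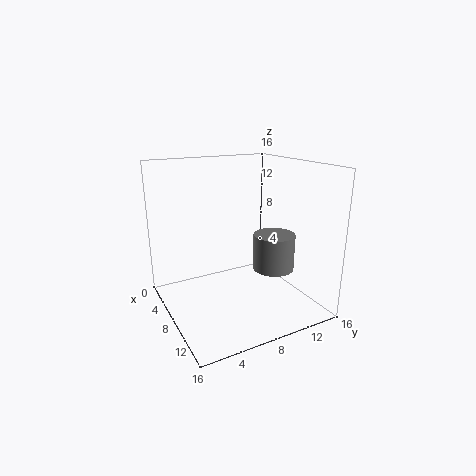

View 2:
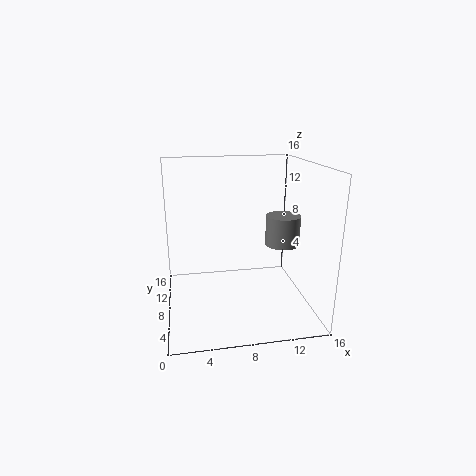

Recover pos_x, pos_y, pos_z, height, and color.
pos_x = 13.5; pos_y = 9; pos_z = 6.5; height = 3.5; color = 'gray'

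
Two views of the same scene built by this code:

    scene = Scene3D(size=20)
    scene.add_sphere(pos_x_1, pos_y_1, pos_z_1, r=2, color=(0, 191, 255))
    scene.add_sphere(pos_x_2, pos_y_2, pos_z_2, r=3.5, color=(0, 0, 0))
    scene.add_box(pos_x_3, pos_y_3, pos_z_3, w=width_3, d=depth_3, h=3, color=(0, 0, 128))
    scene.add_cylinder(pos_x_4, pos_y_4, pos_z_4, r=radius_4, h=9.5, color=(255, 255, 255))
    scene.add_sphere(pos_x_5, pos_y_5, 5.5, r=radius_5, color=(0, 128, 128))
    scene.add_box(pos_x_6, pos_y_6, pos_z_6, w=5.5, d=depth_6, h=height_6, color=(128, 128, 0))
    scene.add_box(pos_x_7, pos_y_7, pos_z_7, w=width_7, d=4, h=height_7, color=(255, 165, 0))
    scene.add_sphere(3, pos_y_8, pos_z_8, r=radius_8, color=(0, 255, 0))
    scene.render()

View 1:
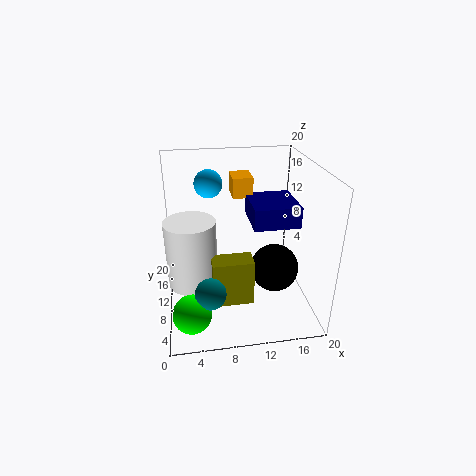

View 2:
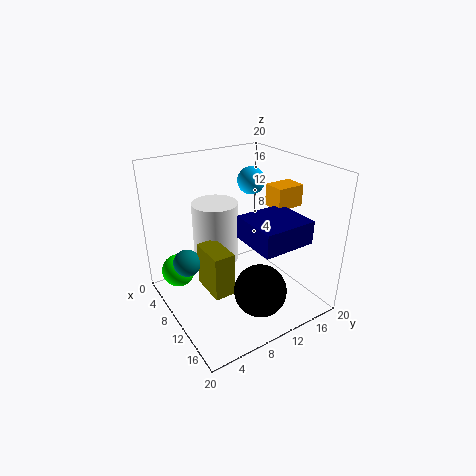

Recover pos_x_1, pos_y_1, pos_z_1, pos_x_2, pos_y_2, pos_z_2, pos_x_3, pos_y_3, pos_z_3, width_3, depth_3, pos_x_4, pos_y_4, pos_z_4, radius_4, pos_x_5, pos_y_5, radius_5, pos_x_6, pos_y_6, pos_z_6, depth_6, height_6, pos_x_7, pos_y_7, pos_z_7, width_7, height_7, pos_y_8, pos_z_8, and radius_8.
pos_x_1 = 6.5, pos_y_1 = 14.5, pos_z_1 = 16.5, pos_x_2 = 15.5, pos_y_2 = 10, pos_z_2 = 4.5, pos_x_3 = 12, pos_y_3 = 8.5, pos_z_3 = 11.5, width_3 = 6.5, depth_3 = 7, pos_x_4 = 3.5, pos_y_4 = 10, pos_z_4 = 3.5, radius_4 = 3.5, pos_x_5 = 5.5, pos_y_5 = 4, radius_5 = 2, pos_x_6 = 6, pos_y_6 = 5.5, pos_z_6 = 2, depth_6 = 3, height_6 = 6.5, pos_x_7 = 10, pos_y_7 = 14.5, pos_z_7 = 14, width_7 = 3, height_7 = 3, pos_y_8 = 3.5, pos_z_8 = 3, radius_8 = 2.5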